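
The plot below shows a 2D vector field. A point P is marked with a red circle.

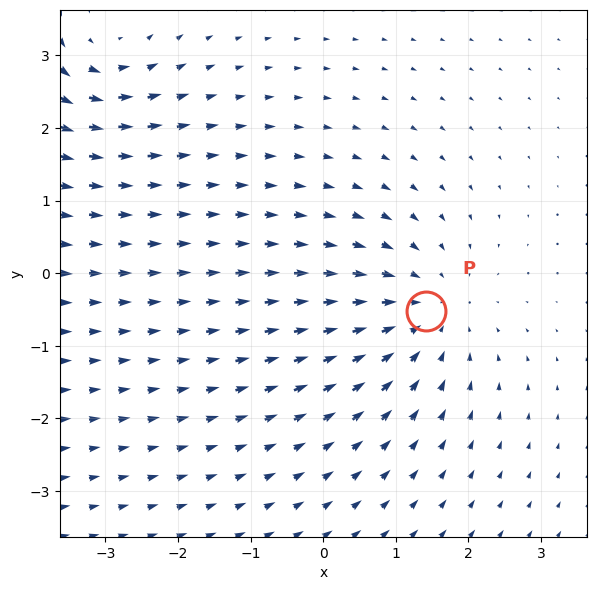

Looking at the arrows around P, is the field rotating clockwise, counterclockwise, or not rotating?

Near P at (1.4, -0.5) the arrows show no circulation. The curl there is ≈0.

not rotating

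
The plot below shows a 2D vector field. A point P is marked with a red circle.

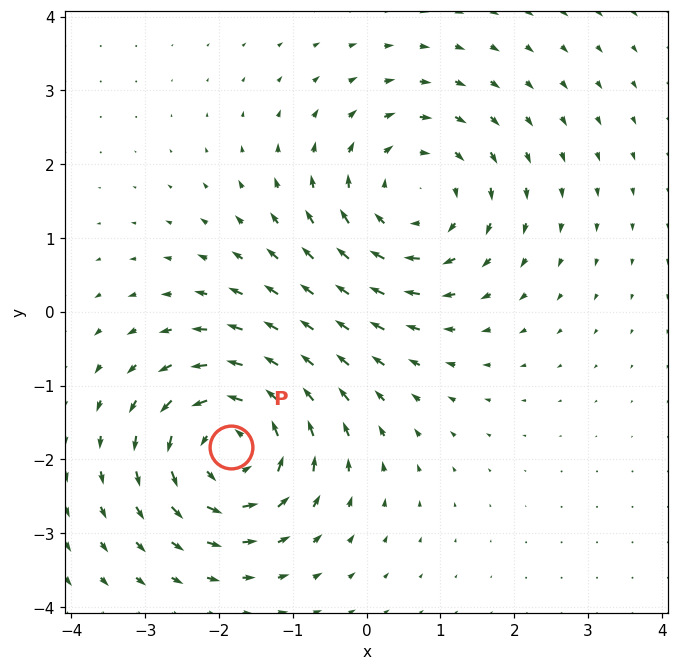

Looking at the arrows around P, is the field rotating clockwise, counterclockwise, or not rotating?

counterclockwise

Near P at (-1.8, -1.8) the arrows circulate counterclockwise. The curl (z-component) there is about +6; positive curl means counterclockwise rotation.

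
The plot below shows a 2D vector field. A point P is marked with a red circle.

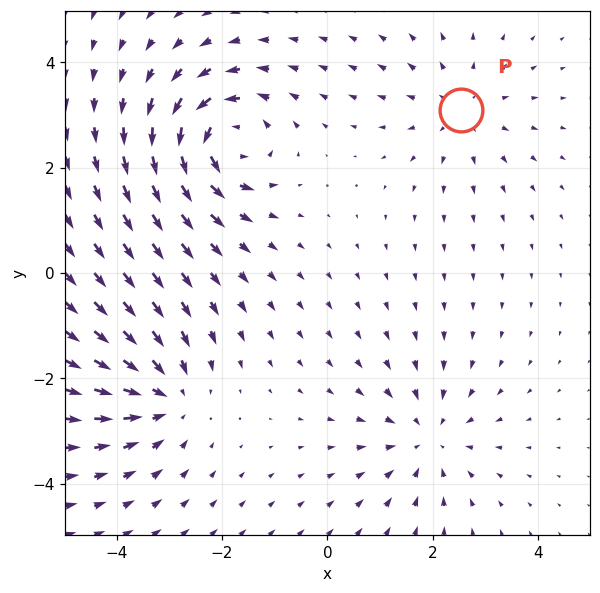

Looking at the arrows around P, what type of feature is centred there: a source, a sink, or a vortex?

At P (2.5, 3.1) the arrows spread outward. Divergence about +3, curl ≈0 — positive divergence with near-zero curl is a source.

source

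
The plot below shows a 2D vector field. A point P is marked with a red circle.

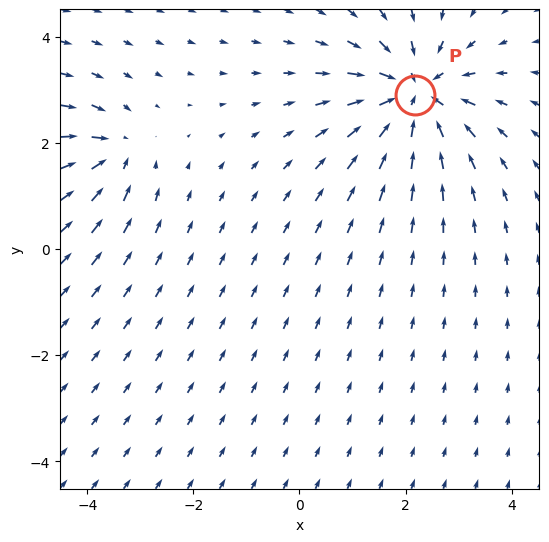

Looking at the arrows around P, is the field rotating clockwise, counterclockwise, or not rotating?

Near P at (2.2, 2.9) the arrows show no circulation. The curl there is ≈0.

not rotating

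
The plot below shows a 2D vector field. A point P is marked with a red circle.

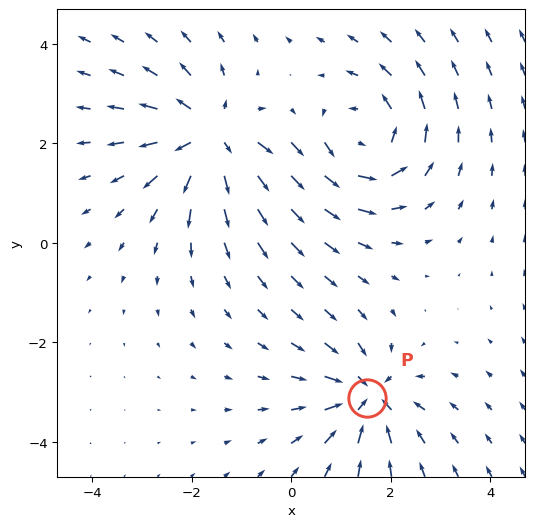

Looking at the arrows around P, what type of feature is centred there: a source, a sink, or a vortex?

At P (1.5, -3.1) the arrows converge inward. Divergence about -5, curl ≈0 — negative divergence with near-zero curl is a sink.

sink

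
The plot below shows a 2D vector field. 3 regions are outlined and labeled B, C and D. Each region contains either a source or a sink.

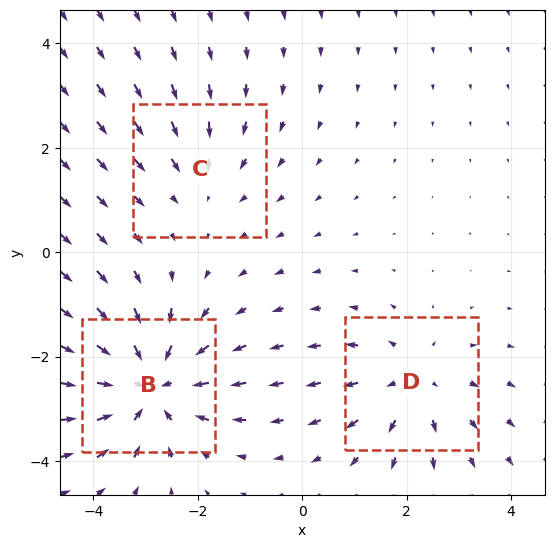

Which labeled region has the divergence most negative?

Divergence at each region's feature centre — B: about -4, C: about -2, D: about +3. Region B is most negative.

B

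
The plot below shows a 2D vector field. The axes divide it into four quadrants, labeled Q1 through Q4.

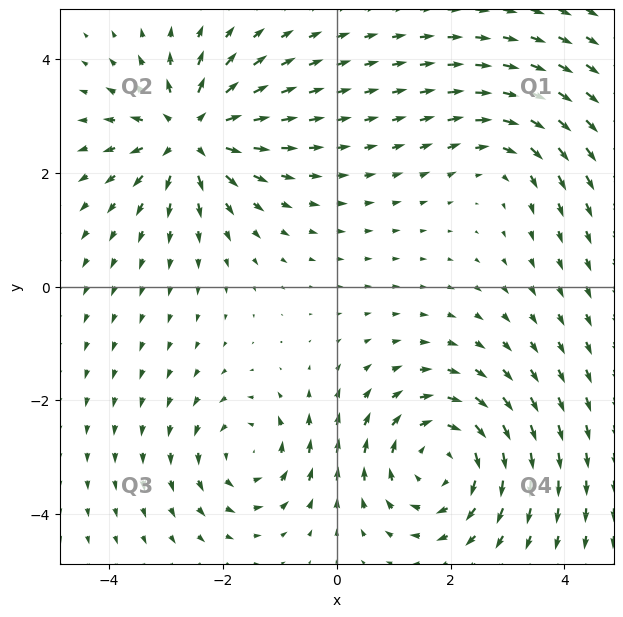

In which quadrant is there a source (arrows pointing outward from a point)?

The source sits at approximately (-2.6, 2.7), which lies in quadrant Q2. The divergence there is about +6, positive as expected for a source.

Q2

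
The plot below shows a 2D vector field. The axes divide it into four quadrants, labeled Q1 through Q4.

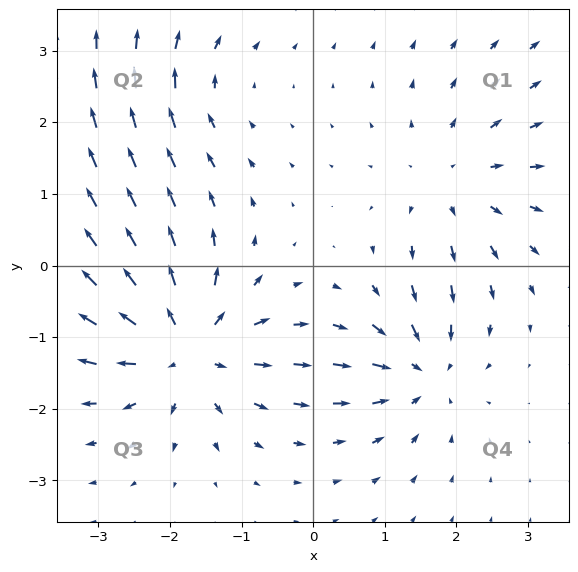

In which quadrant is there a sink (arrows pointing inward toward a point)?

Q4

The sink sits at approximately (1.5, -1.5), which lies in quadrant Q4. The divergence there is about -5, negative as expected for a sink.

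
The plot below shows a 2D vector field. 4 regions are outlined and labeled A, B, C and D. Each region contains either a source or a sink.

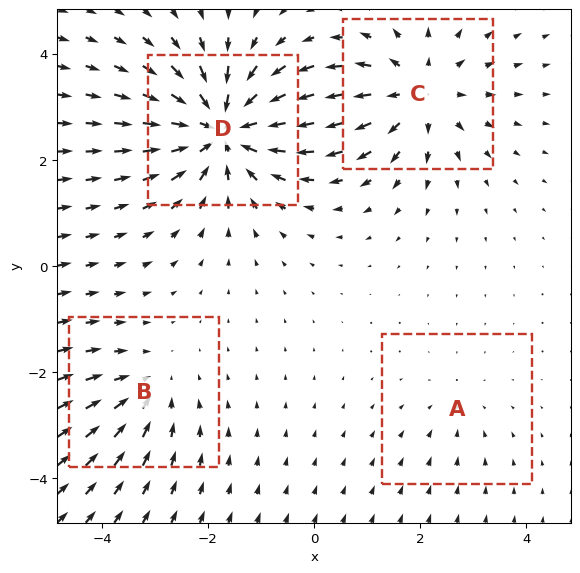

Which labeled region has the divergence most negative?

Divergence at each region's feature centre — A: about -2, B: about -3, C: about +5, D: about -7. Region D is most negative.

D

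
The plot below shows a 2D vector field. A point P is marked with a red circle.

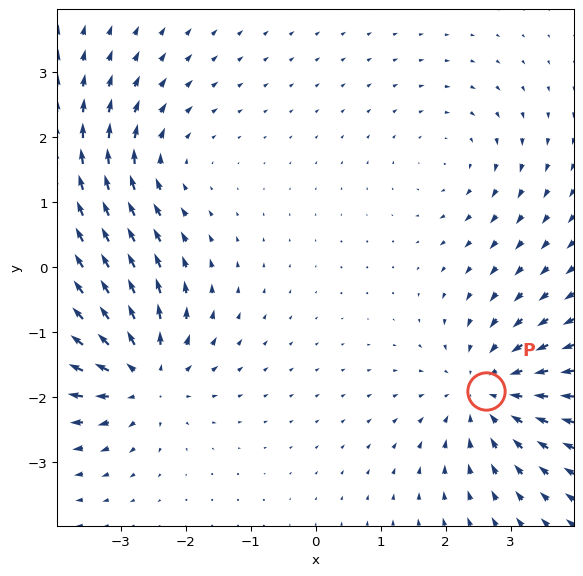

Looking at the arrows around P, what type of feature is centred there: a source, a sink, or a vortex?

sink

At P (2.6, -1.9) the arrows converge inward. Divergence about -4, curl ≈0 — negative divergence with near-zero curl is a sink.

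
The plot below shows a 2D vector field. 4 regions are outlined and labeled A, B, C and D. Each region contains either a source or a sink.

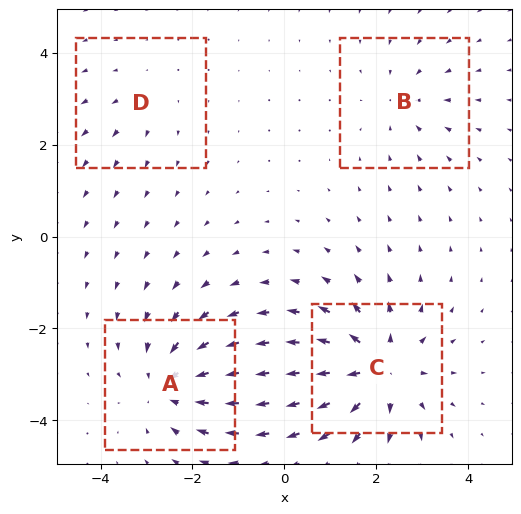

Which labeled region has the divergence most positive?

C

Divergence at each region's feature centre — A: about -5, B: about -3, C: about +7, D: about +2. Region C is most positive.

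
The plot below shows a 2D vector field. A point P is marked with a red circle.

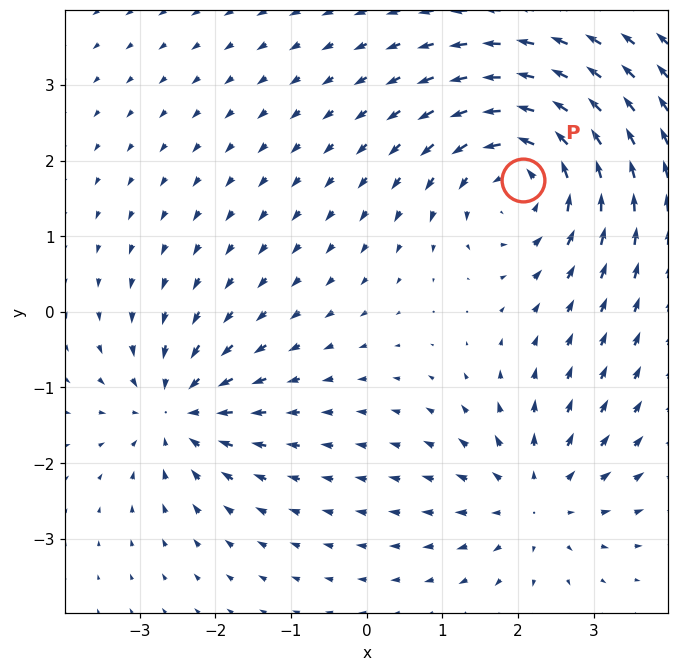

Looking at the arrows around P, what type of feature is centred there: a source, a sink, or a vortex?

vortex

At P (2.1, 1.7) the arrows circulate counterclockwise. Divergence ≈0, curl about +5 — near-zero divergence with nonzero curl is a vortex.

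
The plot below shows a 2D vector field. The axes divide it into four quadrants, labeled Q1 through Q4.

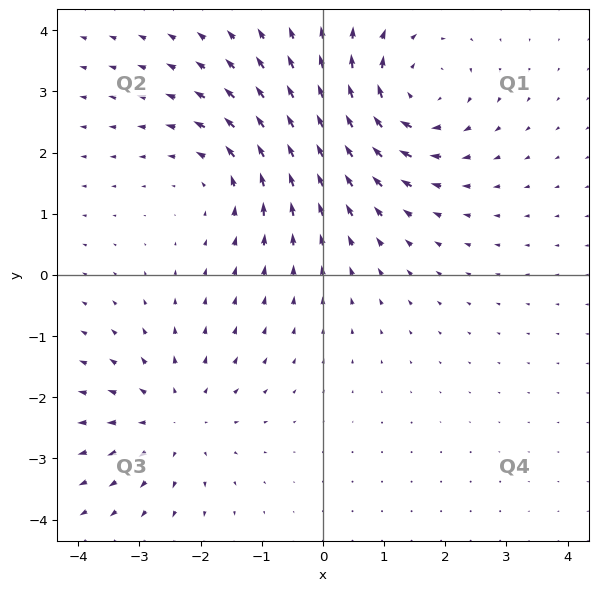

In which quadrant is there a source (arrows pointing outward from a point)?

The source sits at approximately (-2.4, -2.4), which lies in quadrant Q3. The divergence there is about +2, positive as expected for a source.

Q3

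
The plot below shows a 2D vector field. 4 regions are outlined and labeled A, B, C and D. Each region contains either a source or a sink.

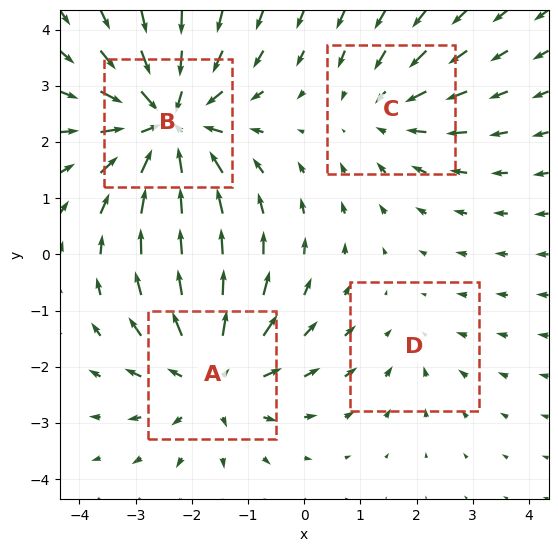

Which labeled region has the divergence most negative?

B

Divergence at each region's feature centre — A: about +5, B: about -6, C: about -3, D: about -2. Region B is most negative.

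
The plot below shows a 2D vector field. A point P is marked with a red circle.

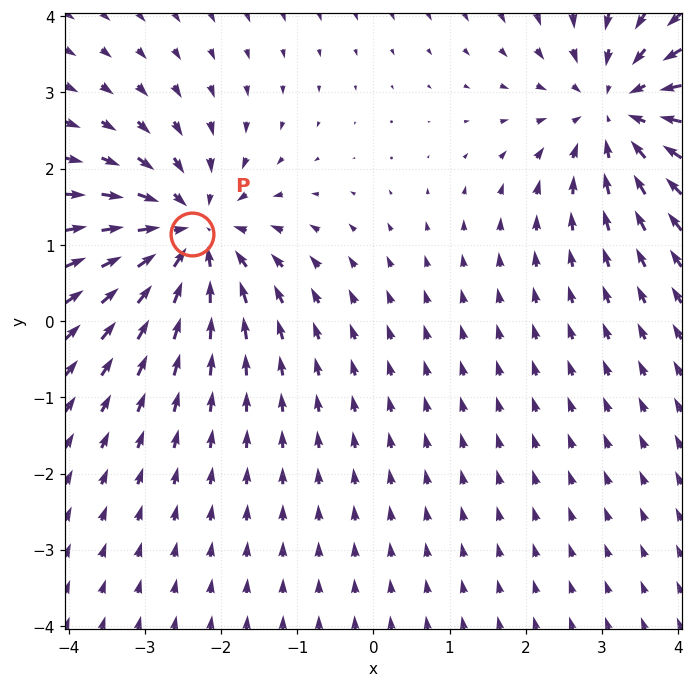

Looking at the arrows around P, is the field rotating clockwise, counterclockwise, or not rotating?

Near P at (-2.4, 1.1) the arrows show no circulation. The curl there is ≈0.

not rotating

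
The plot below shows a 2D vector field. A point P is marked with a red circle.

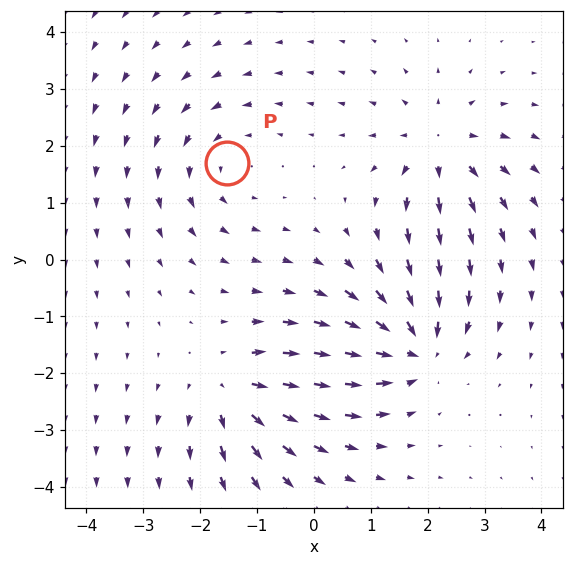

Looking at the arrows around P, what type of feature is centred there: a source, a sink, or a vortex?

At P (-1.5, 1.7) the arrows circulate counterclockwise. Divergence ≈0, curl about +3 — near-zero divergence with nonzero curl is a vortex.

vortex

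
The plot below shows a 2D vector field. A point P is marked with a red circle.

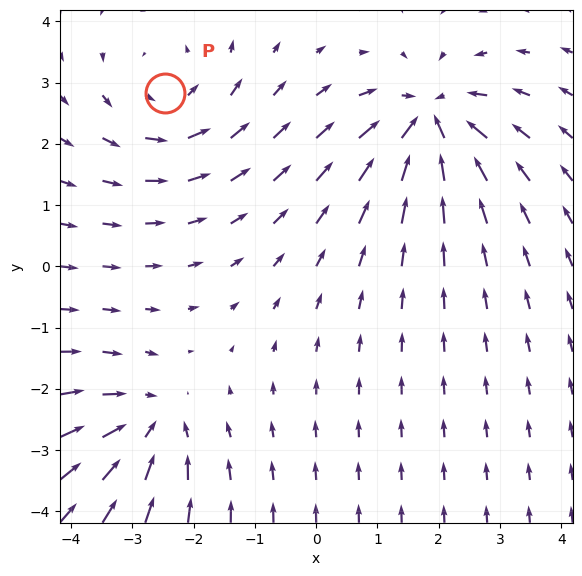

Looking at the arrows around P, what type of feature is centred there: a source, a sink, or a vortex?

At P (-2.5, 2.8) the arrows circulate counterclockwise. Divergence ≈0, curl about +4 — near-zero divergence with nonzero curl is a vortex.

vortex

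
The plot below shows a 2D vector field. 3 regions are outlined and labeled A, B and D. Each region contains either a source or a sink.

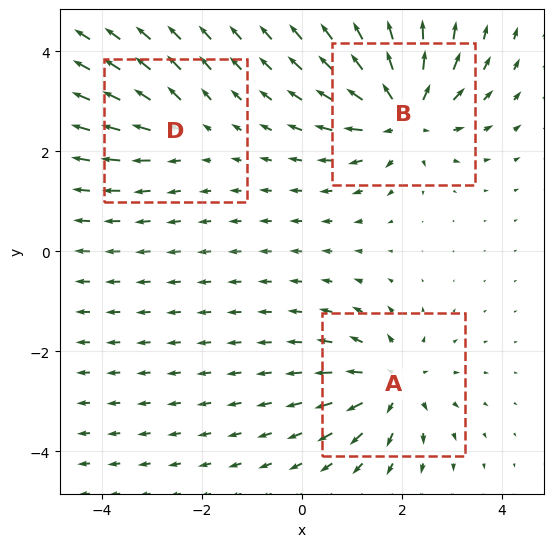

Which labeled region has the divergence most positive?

Divergence at each region's feature centre — A: about +4, B: about +5, D: about +2. Region B is most positive.

B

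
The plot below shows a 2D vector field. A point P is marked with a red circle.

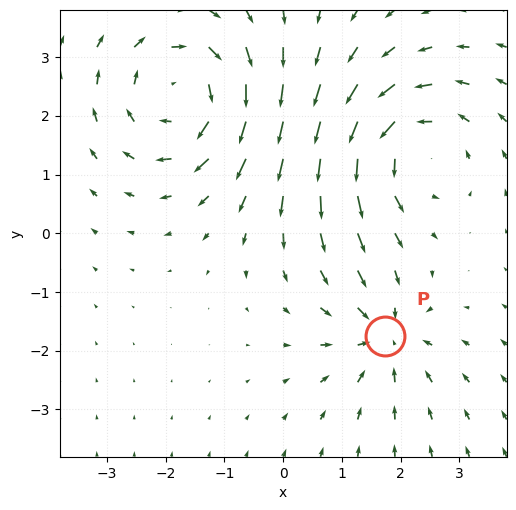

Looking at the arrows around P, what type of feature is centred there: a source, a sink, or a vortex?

At P (1.7, -1.7) the arrows converge inward. Divergence about -4, curl ≈0 — negative divergence with near-zero curl is a sink.

sink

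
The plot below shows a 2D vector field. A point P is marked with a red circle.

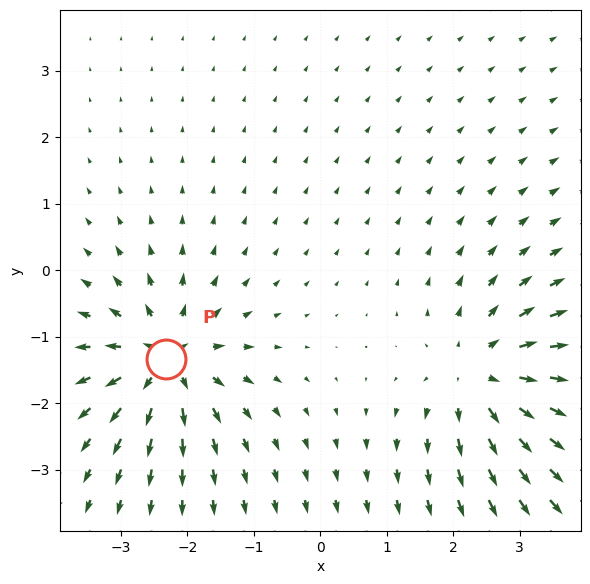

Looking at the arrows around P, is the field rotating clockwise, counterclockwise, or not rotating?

Near P at (-2.3, -1.3) the arrows show no circulation. The curl there is ≈0.

not rotating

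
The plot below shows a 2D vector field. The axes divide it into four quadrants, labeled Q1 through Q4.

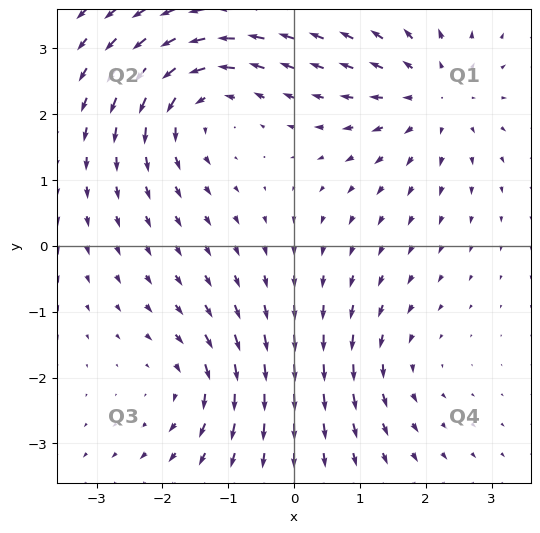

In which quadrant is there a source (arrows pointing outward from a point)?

Q1

The source sits at approximately (2.1, 2.3), which lies in quadrant Q1. The divergence there is about +4, positive as expected for a source.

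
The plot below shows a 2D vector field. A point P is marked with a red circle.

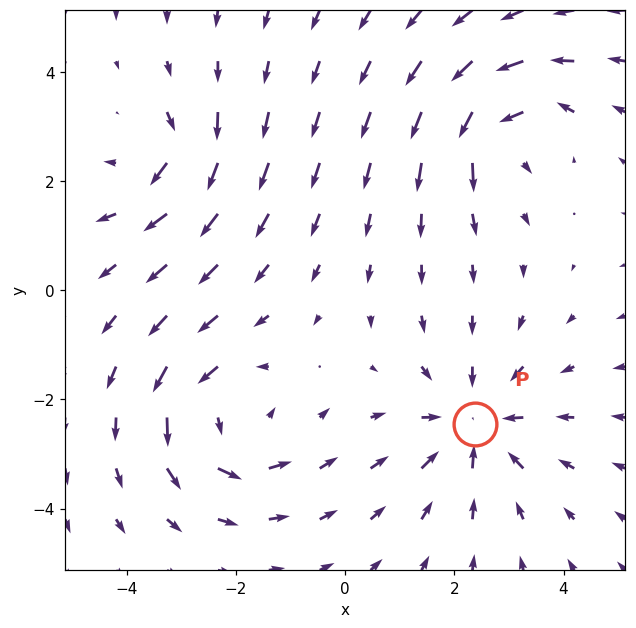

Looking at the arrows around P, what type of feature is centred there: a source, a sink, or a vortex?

At P (2.4, -2.5) the arrows converge inward. Divergence about -4, curl ≈0 — negative divergence with near-zero curl is a sink.

sink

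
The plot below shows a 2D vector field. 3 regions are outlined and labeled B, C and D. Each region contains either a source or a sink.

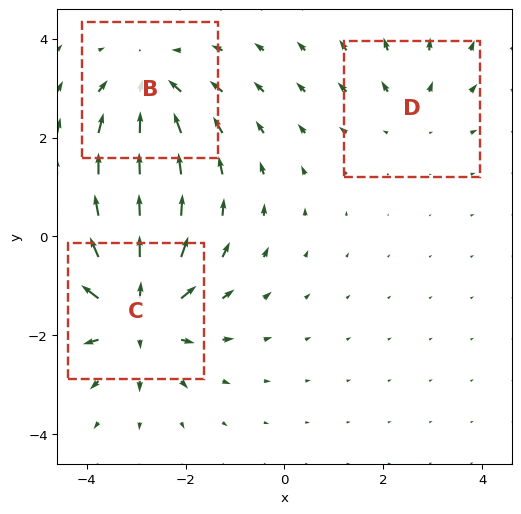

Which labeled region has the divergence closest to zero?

Divergence at each region's feature centre — B: about -3, C: about +5, D: about +2. Region D is closest to zero.

D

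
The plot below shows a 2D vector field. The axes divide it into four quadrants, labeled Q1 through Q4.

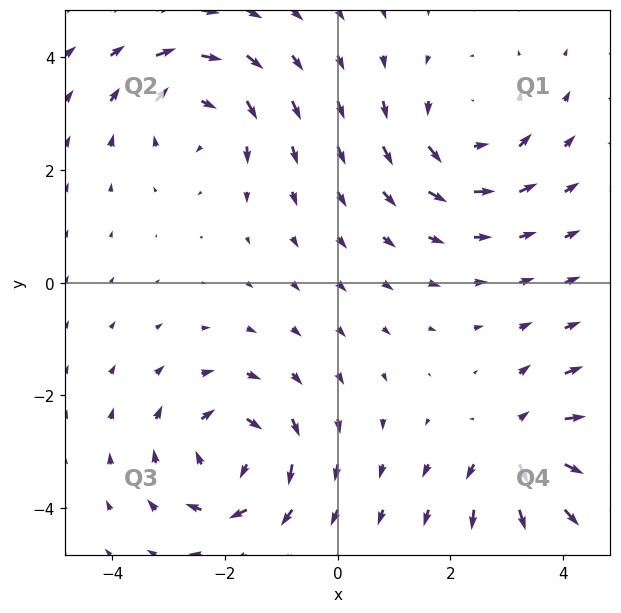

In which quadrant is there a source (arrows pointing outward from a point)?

Q4

The source sits at approximately (3.2, -2.9), which lies in quadrant Q4. The divergence there is about +6, positive as expected for a source.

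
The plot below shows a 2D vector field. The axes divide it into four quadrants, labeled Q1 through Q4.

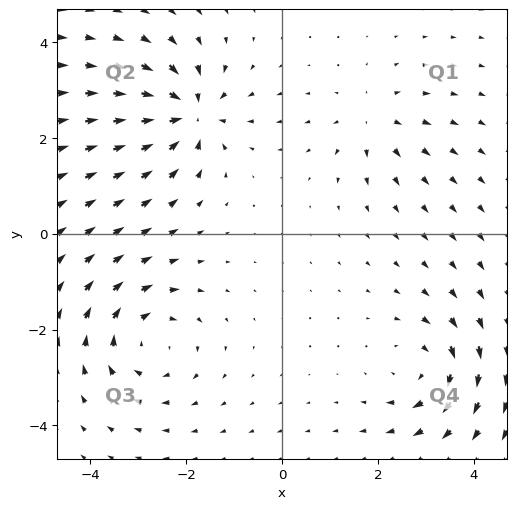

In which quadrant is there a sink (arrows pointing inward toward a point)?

Q2

The sink sits at approximately (-1.9, 2.5), which lies in quadrant Q2. The divergence there is about -6, negative as expected for a sink.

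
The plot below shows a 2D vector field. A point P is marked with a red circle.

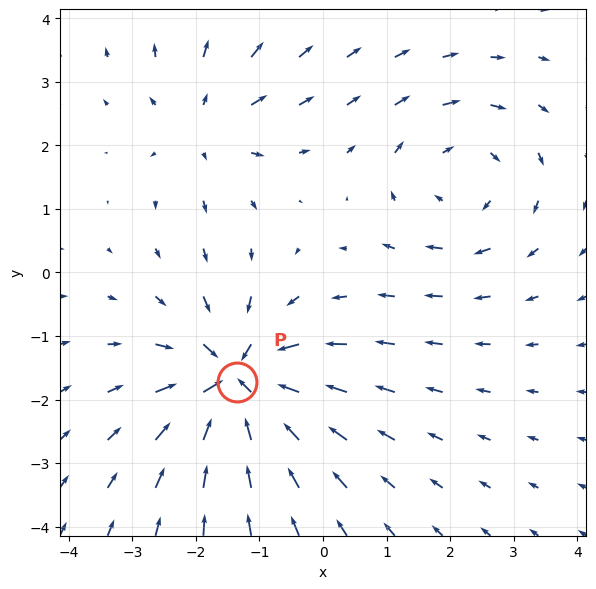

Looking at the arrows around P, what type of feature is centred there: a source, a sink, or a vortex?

At P (-1.4, -1.7) the arrows converge inward. Divergence about -6, curl ≈0 — negative divergence with near-zero curl is a sink.

sink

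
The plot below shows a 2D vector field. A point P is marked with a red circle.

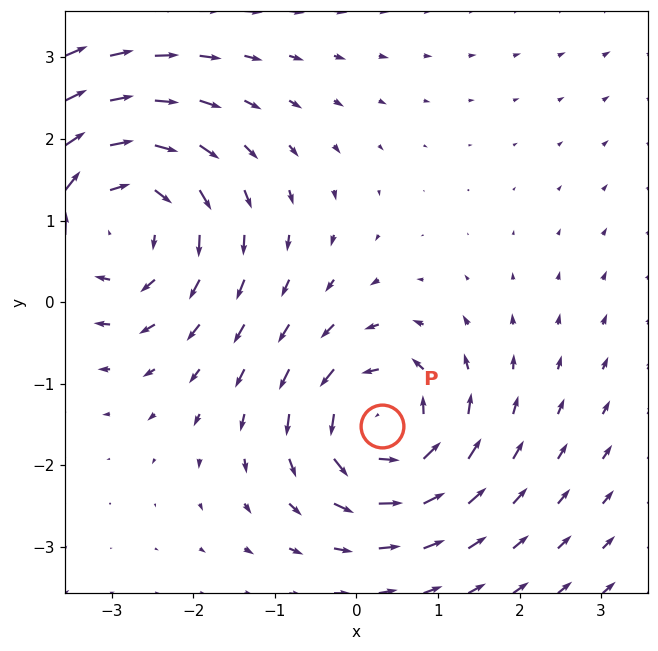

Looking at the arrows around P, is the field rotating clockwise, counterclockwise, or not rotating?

Near P at (0.3, -1.5) the arrows circulate counterclockwise. The curl (z-component) there is about +4; positive curl means counterclockwise rotation.

counterclockwise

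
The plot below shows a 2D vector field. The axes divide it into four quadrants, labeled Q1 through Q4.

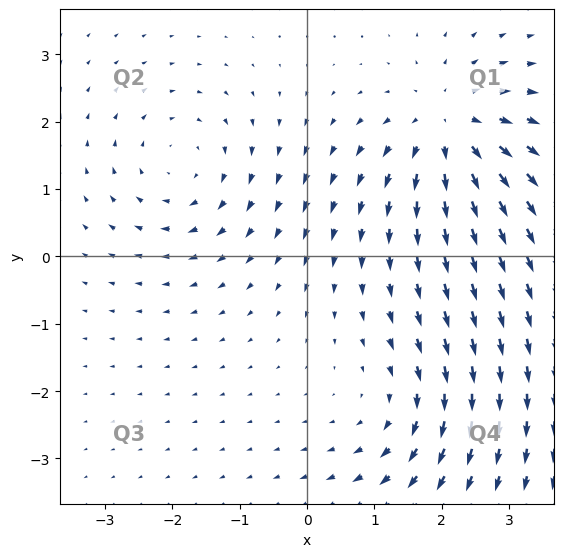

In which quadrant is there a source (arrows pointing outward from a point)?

Q1

The source sits at approximately (2.1, 1.9), which lies in quadrant Q1. The divergence there is about +5, positive as expected for a source.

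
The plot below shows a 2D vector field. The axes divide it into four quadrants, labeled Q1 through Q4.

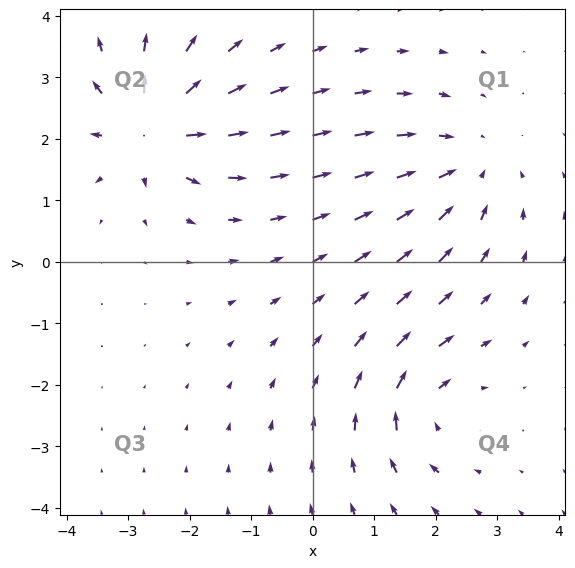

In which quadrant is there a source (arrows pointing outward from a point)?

The source sits at approximately (-2.6, 2.2), which lies in quadrant Q2. The divergence there is about +7, positive as expected for a source.

Q2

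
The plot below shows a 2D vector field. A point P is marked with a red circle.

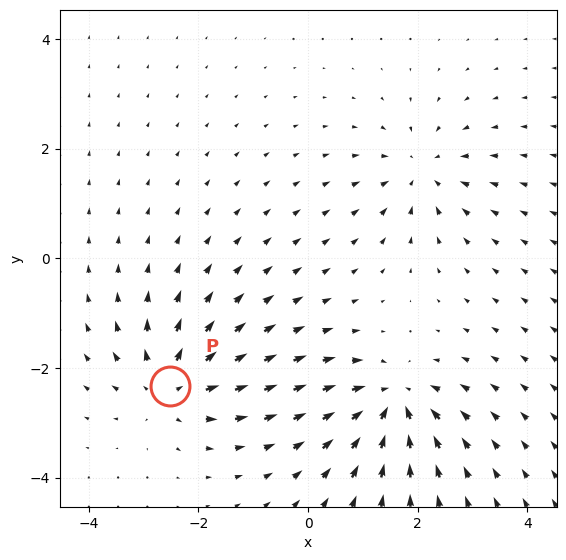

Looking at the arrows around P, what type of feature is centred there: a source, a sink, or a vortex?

At P (-2.5, -2.3) the arrows spread outward. Divergence about +6, curl ≈0 — positive divergence with near-zero curl is a source.

source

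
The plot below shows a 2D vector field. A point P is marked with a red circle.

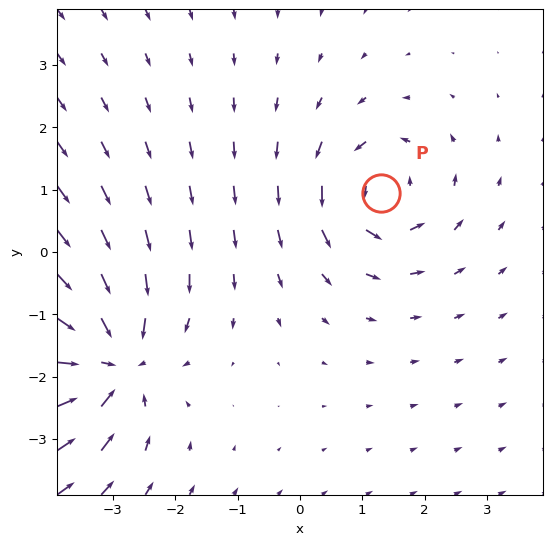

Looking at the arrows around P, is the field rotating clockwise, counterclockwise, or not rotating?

Near P at (1.3, 0.9) the arrows circulate counterclockwise. The curl (z-component) there is about +4; positive curl means counterclockwise rotation.

counterclockwise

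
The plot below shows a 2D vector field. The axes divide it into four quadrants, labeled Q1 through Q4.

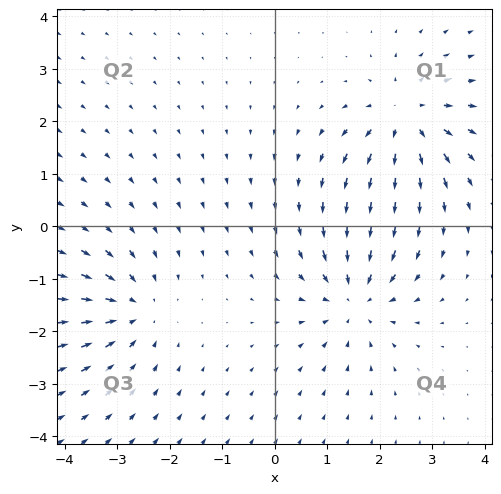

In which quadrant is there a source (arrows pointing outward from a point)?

The source sits at approximately (2.5, 2.0), which lies in quadrant Q1. The divergence there is about +5, positive as expected for a source.

Q1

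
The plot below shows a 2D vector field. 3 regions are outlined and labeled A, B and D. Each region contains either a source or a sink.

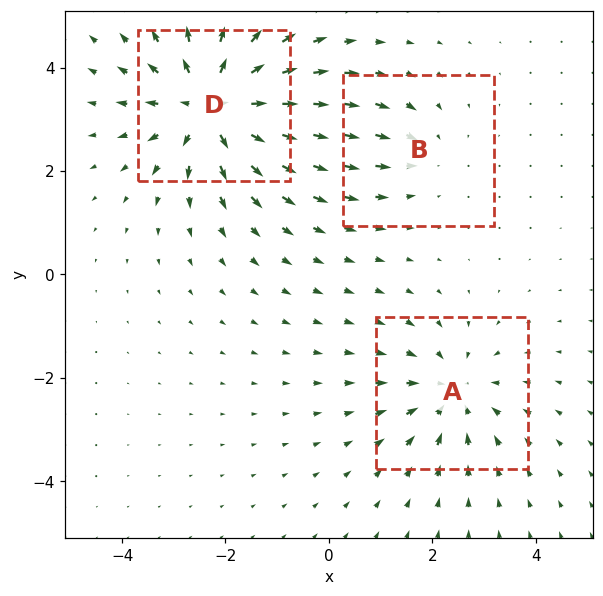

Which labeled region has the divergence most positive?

Divergence at each region's feature centre — A: about -3, B: about -2, D: about +5. Region D is most positive.

D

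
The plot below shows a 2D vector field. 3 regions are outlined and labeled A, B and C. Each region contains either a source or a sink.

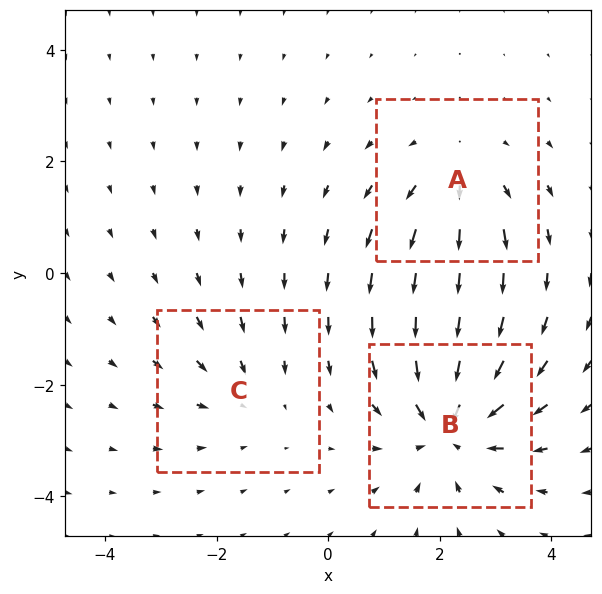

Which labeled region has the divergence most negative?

B

Divergence at each region's feature centre — A: about +3, B: about -4, C: about -2. Region B is most negative.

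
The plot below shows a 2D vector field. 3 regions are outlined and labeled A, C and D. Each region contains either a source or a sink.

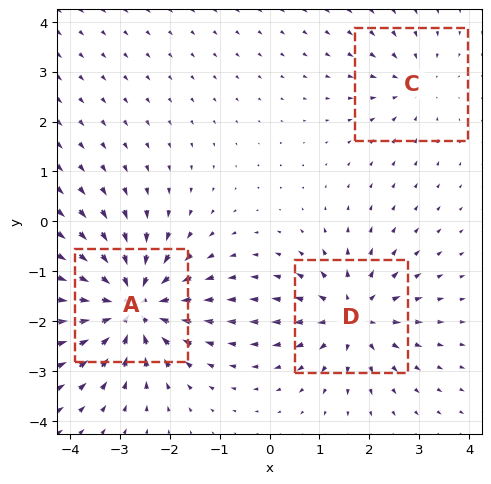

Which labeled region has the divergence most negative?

A

Divergence at each region's feature centre — A: about -6, C: about -2, D: about +4. Region A is most negative.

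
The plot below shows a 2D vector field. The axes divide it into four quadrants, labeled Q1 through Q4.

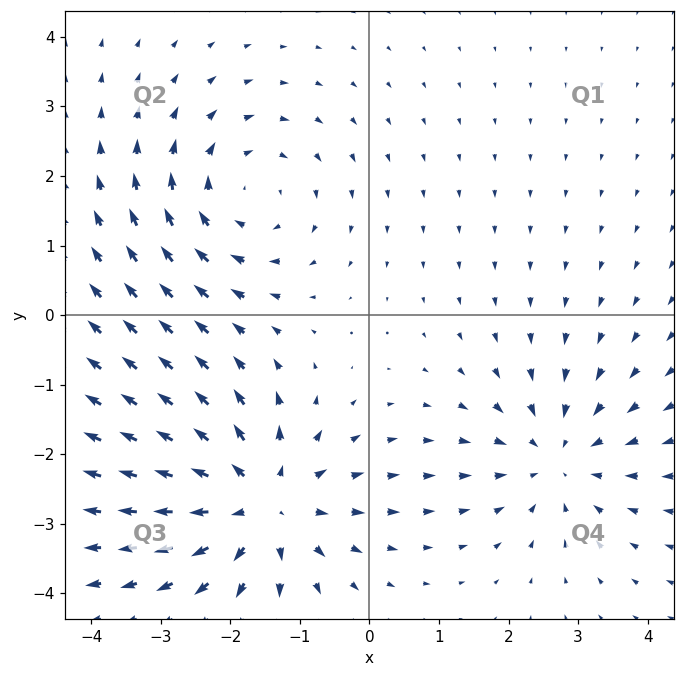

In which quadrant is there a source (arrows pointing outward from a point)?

Q3

The source sits at approximately (-1.6, -2.7), which lies in quadrant Q3. The divergence there is about +4, positive as expected for a source.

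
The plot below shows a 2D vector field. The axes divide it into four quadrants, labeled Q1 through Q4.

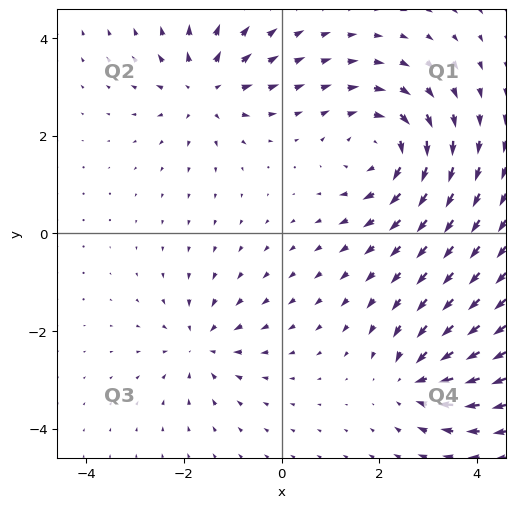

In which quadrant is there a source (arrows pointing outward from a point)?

The source sits at approximately (-1.6, 3.0), which lies in quadrant Q2. The divergence there is about +4, positive as expected for a source.

Q2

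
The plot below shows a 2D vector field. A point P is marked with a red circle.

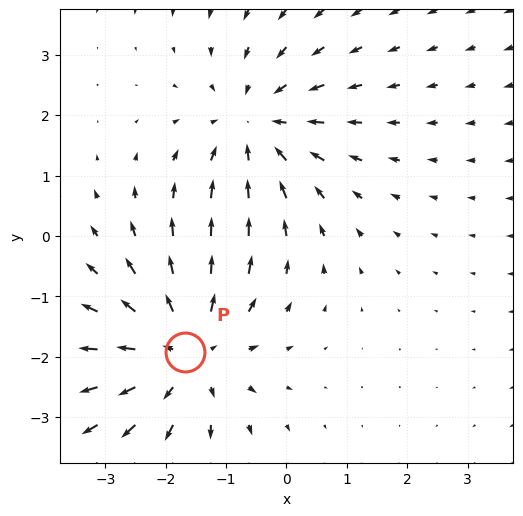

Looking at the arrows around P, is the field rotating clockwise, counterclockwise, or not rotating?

not rotating

Near P at (-1.7, -1.9) the arrows show no circulation. The curl there is ≈0.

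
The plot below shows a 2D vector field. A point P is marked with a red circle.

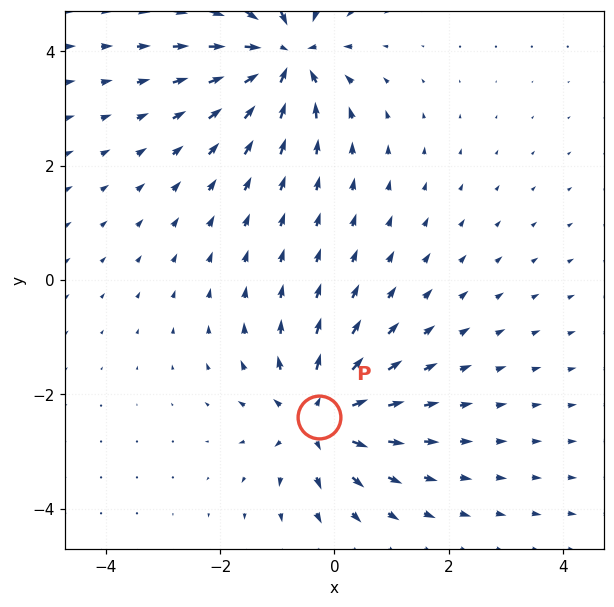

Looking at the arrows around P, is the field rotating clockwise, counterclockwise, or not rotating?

Near P at (-0.3, -2.4) the arrows show no circulation. The curl there is ≈0.

not rotating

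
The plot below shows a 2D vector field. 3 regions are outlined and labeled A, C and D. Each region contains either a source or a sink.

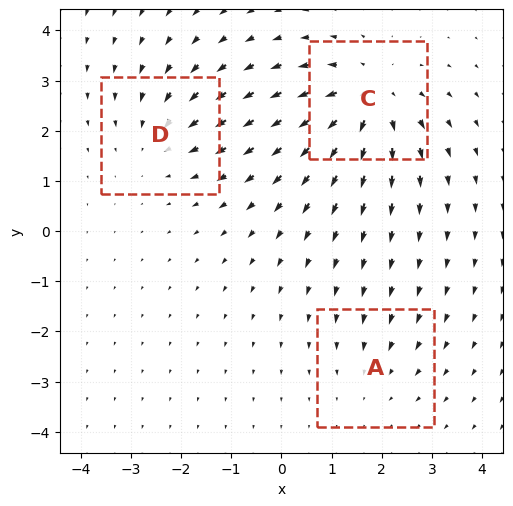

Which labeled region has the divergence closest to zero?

Divergence at each region's feature centre — A: about -2, C: about +5, D: about -3. Region A is closest to zero.

A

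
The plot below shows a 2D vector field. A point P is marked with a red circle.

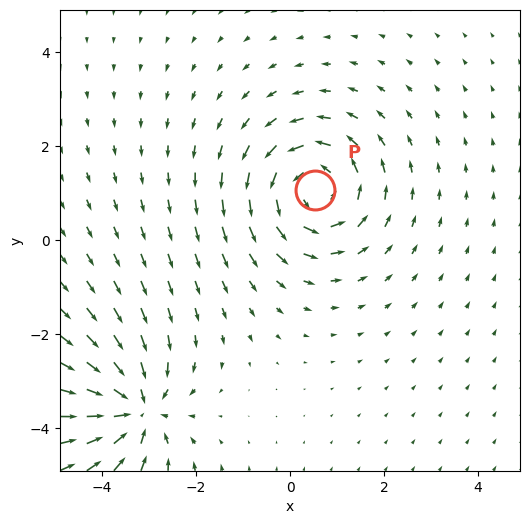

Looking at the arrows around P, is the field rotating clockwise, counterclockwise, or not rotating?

counterclockwise

Near P at (0.5, 1.1) the arrows circulate counterclockwise. The curl (z-component) there is about +5; positive curl means counterclockwise rotation.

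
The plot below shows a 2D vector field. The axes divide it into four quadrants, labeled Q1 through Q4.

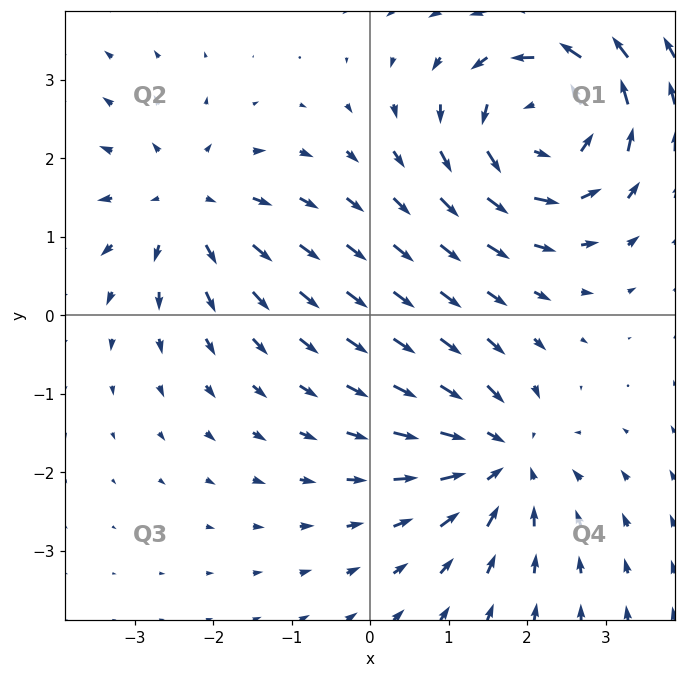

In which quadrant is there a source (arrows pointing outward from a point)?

The source sits at approximately (-2.3, 1.4), which lies in quadrant Q2. The divergence there is about +3, positive as expected for a source.

Q2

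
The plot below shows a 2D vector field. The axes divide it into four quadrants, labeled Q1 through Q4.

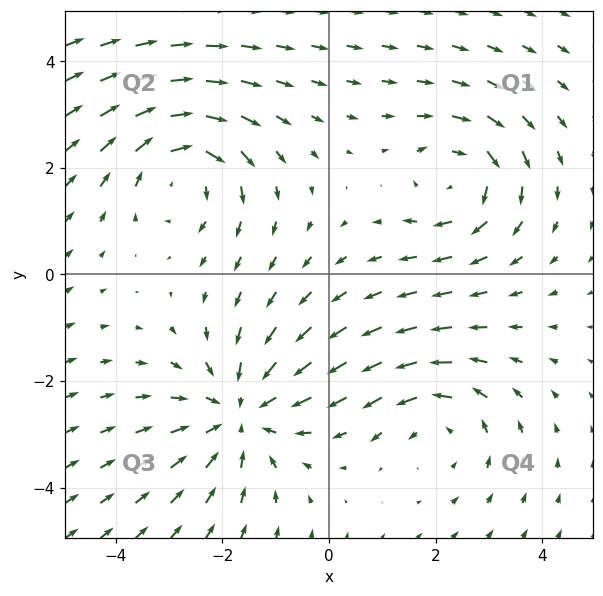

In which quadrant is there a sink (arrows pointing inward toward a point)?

Q3

The sink sits at approximately (-1.7, -2.6), which lies in quadrant Q3. The divergence there is about -3, negative as expected for a sink.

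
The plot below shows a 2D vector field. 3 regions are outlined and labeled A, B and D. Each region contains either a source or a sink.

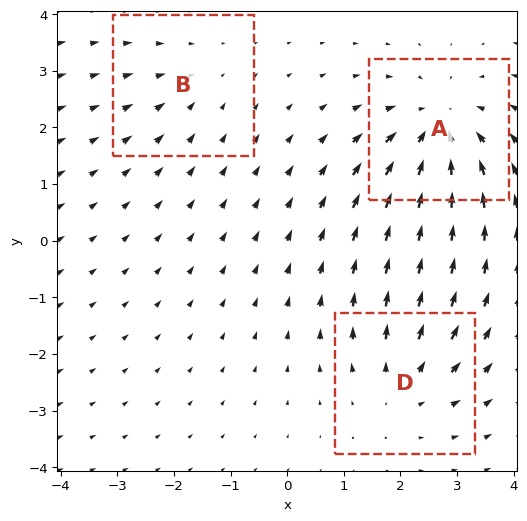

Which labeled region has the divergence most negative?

A

Divergence at each region's feature centre — A: about -5, B: about -2, D: about +3. Region A is most negative.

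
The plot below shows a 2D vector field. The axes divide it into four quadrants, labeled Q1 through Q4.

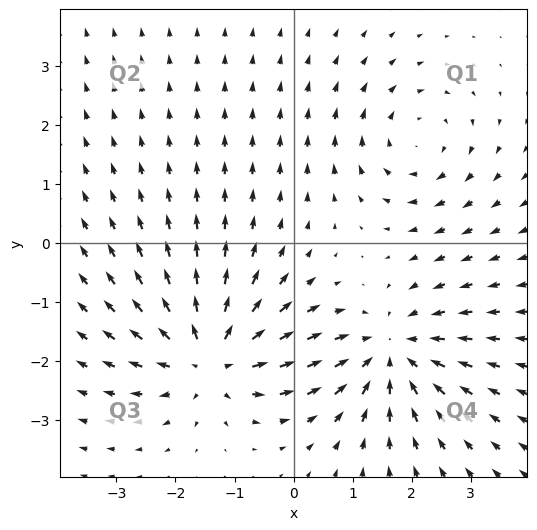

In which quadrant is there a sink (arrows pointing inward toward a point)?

Q4

The sink sits at approximately (1.7, -1.8), which lies in quadrant Q4. The divergence there is about -5, negative as expected for a sink.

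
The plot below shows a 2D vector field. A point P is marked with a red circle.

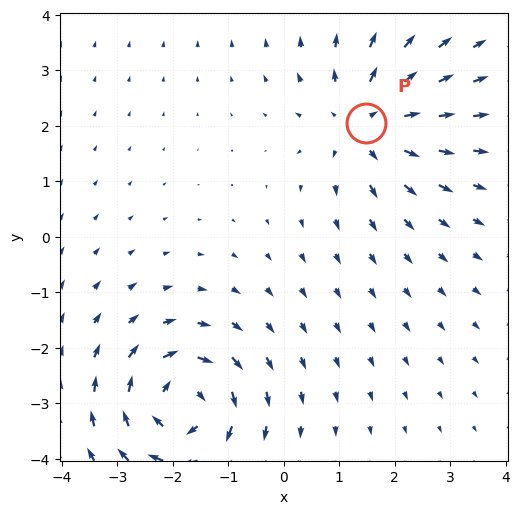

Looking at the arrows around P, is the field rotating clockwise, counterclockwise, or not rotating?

not rotating

Near P at (1.5, 2.0) the arrows show no circulation. The curl there is ≈0.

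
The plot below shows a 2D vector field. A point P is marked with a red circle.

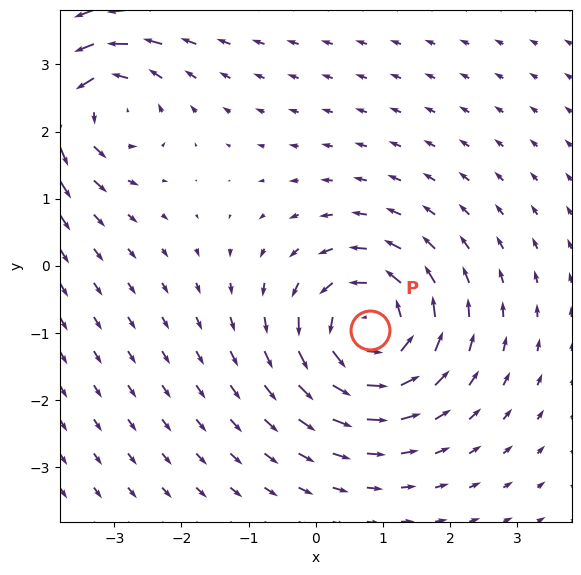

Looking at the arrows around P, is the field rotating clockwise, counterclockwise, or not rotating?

counterclockwise

Near P at (0.8, -1.0) the arrows circulate counterclockwise. The curl (z-component) there is about +6; positive curl means counterclockwise rotation.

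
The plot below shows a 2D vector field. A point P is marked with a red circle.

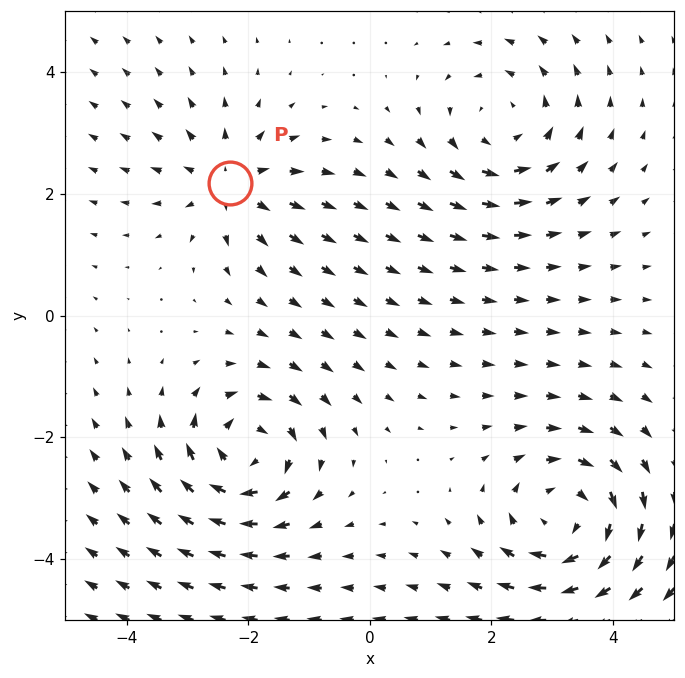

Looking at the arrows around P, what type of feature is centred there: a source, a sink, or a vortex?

At P (-2.3, 2.2) the arrows spread outward. Divergence about +3, curl ≈0 — positive divergence with near-zero curl is a source.

source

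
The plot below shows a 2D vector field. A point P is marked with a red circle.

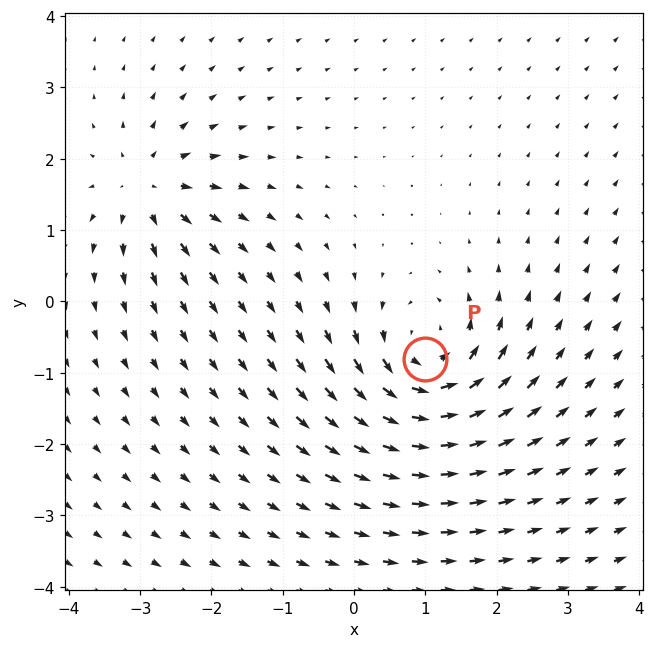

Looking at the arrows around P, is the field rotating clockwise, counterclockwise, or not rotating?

counterclockwise

Near P at (1.0, -0.8) the arrows circulate counterclockwise. The curl (z-component) there is about +6; positive curl means counterclockwise rotation.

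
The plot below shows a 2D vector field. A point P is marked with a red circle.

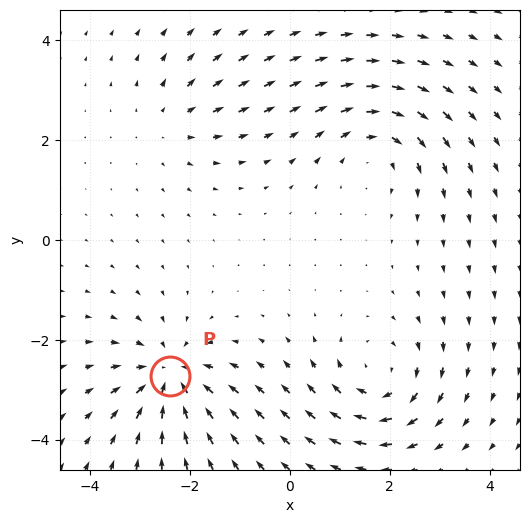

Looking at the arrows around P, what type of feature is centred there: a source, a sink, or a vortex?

sink

At P (-2.4, -2.7) the arrows converge inward. Divergence about -5, curl ≈0 — negative divergence with near-zero curl is a sink.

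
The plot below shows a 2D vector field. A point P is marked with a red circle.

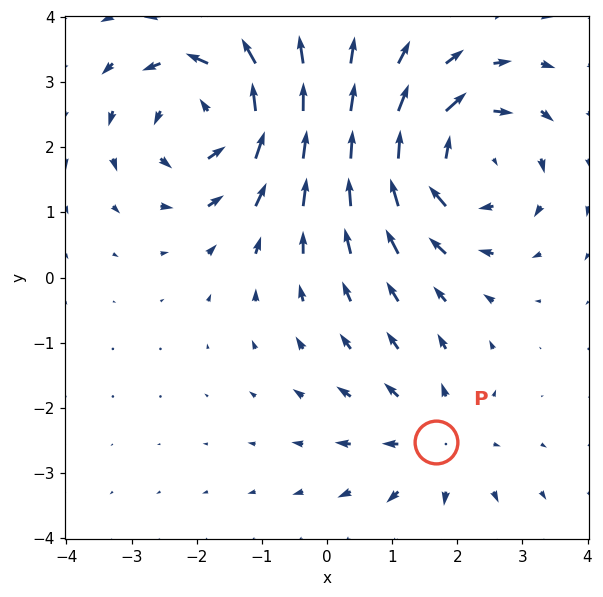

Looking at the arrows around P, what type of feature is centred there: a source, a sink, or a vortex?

source

At P (1.7, -2.5) the arrows spread outward. Divergence about +3, curl ≈0 — positive divergence with near-zero curl is a source.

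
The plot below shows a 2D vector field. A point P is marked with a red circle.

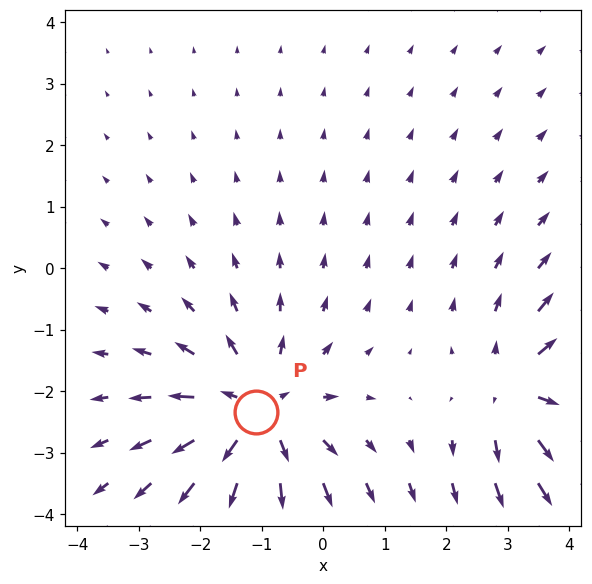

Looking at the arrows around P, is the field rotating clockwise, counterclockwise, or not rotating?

not rotating

Near P at (-1.1, -2.3) the arrows show no circulation. The curl there is ≈0.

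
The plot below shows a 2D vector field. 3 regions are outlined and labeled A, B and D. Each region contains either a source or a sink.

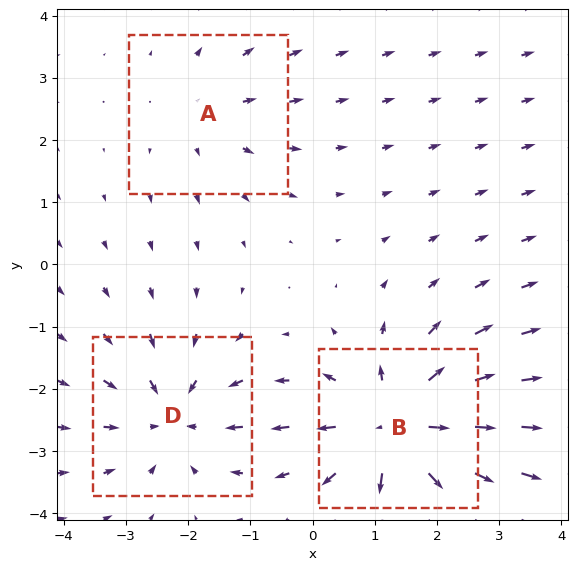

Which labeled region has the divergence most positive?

Divergence at each region's feature centre — A: about +2, B: about +5, D: about -4. Region B is most positive.

B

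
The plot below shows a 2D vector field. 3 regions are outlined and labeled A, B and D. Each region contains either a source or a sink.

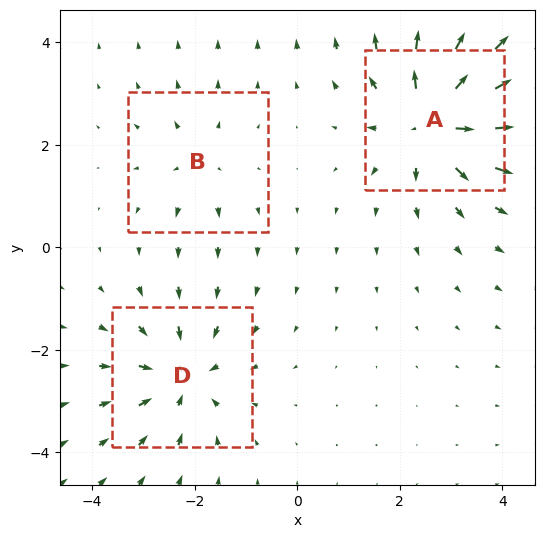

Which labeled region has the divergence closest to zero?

Divergence at each region's feature centre — A: about +5, B: about +2, D: about -4. Region B is closest to zero.

B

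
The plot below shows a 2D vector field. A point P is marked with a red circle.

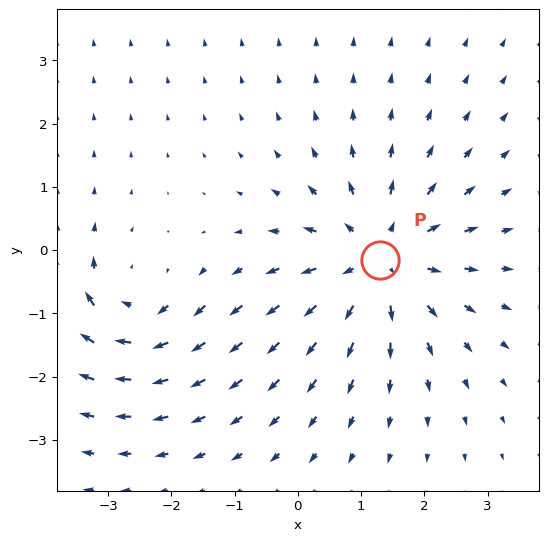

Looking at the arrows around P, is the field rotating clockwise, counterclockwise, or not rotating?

not rotating

Near P at (1.3, -0.2) the arrows show no circulation. The curl there is ≈0.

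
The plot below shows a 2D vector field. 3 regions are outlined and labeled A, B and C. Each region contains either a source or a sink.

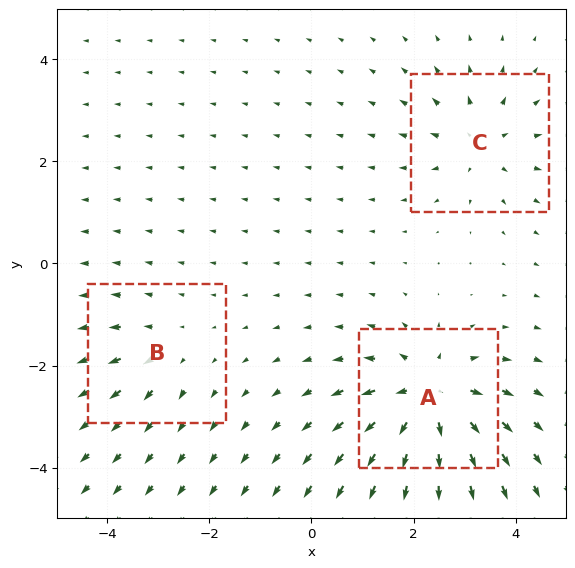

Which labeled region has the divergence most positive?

Divergence at each region's feature centre — A: about +6, B: about +2, C: about +3. Region A is most positive.

A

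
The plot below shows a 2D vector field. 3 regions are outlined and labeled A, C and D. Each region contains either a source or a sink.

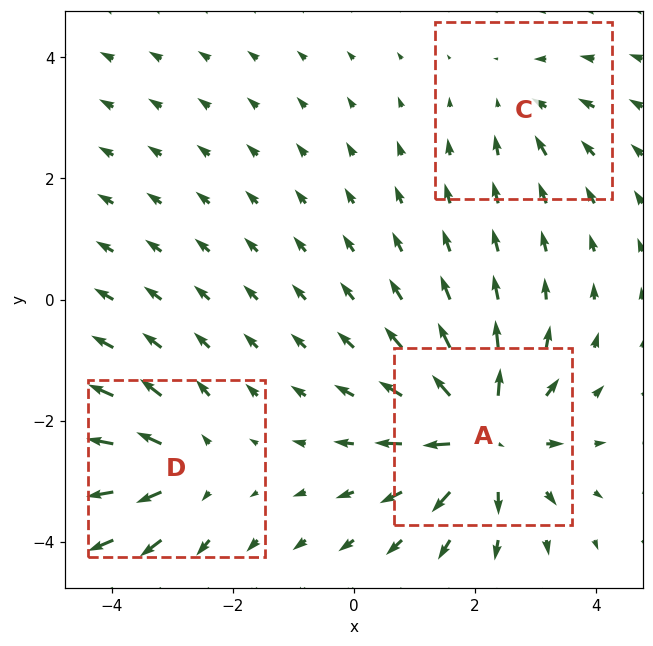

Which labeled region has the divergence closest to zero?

C

Divergence at each region's feature centre — A: about +6, C: about -2, D: about +3. Region C is closest to zero.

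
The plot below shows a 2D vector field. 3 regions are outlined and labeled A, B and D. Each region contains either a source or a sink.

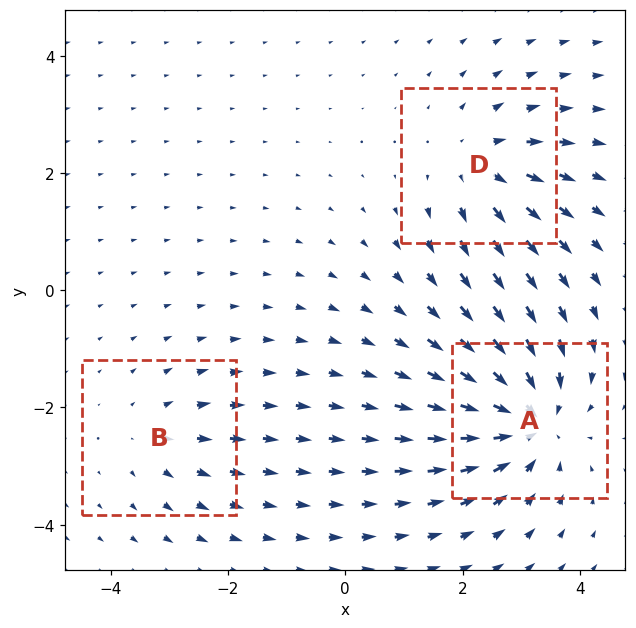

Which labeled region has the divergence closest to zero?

Divergence at each region's feature centre — A: about -5, B: about +2, D: about +3. Region B is closest to zero.

B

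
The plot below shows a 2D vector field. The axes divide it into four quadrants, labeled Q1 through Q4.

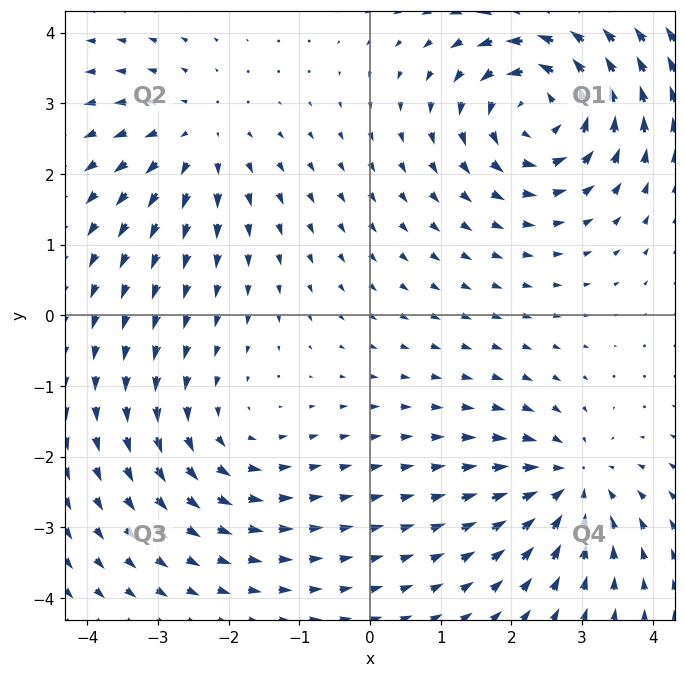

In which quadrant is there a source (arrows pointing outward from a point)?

The source sits at approximately (-2.4, 2.5), which lies in quadrant Q2. The divergence there is about +3, positive as expected for a source.

Q2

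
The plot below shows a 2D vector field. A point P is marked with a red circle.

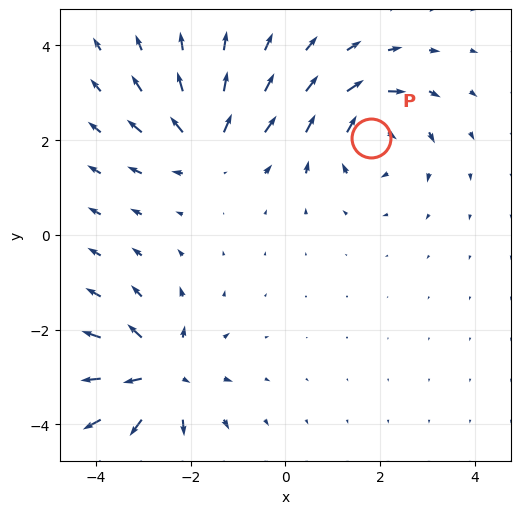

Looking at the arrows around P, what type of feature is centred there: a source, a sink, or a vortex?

At P (1.8, 2.0) the arrows circulate clockwise. Divergence ≈0, curl about -5 — near-zero divergence with nonzero curl is a vortex.

vortex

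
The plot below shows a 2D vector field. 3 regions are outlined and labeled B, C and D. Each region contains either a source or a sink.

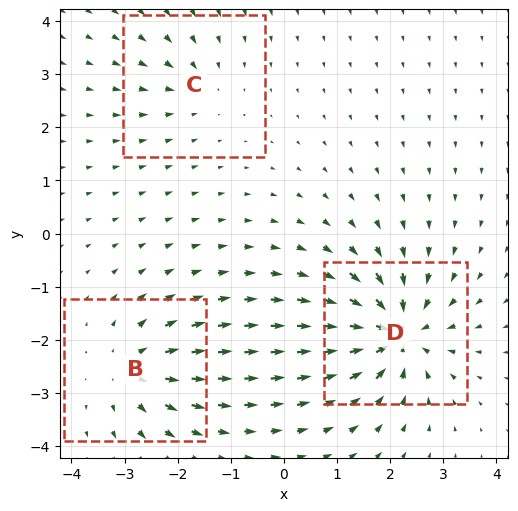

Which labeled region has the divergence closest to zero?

C

Divergence at each region's feature centre — B: about +4, C: about -2, D: about -6. Region C is closest to zero.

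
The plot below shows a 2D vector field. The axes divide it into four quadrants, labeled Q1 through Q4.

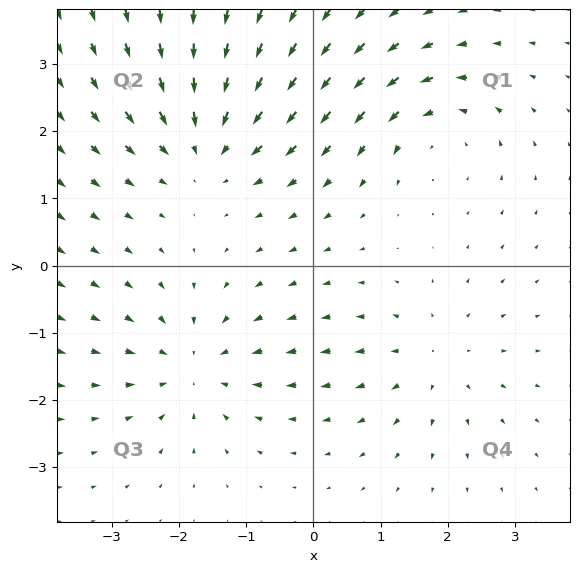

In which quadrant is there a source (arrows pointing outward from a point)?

Q4

The source sits at approximately (1.8, -1.4), which lies in quadrant Q4. The divergence there is about +4, positive as expected for a source.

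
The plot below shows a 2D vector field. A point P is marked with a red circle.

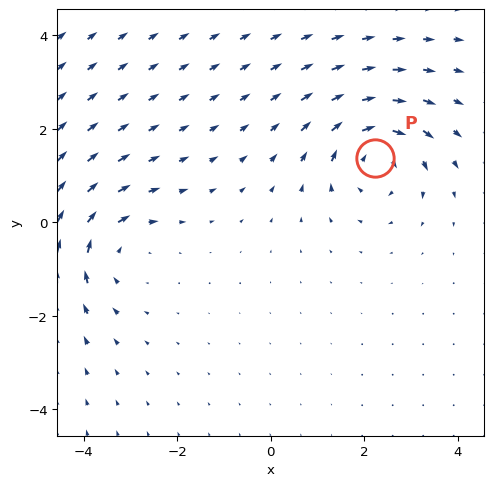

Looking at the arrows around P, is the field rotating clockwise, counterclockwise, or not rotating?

clockwise

Near P at (2.2, 1.4) the arrows circulate clockwise. The curl (z-component) there is about -5; negative curl means clockwise rotation.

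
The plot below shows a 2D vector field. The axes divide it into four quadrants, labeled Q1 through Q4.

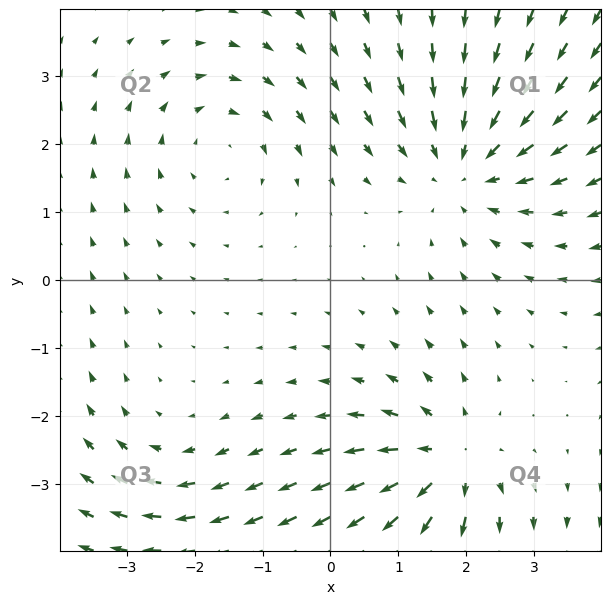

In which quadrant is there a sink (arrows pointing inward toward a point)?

The sink sits at approximately (2.0, 1.7), which lies in quadrant Q1. The divergence there is about -4, negative as expected for a sink.

Q1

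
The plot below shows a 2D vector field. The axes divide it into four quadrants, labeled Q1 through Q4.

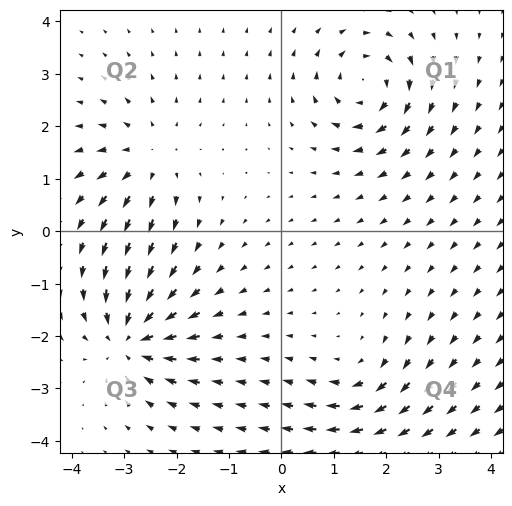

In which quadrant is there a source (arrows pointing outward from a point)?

The source sits at approximately (-2.5, 1.4), which lies in quadrant Q2. The divergence there is about +3, positive as expected for a source.

Q2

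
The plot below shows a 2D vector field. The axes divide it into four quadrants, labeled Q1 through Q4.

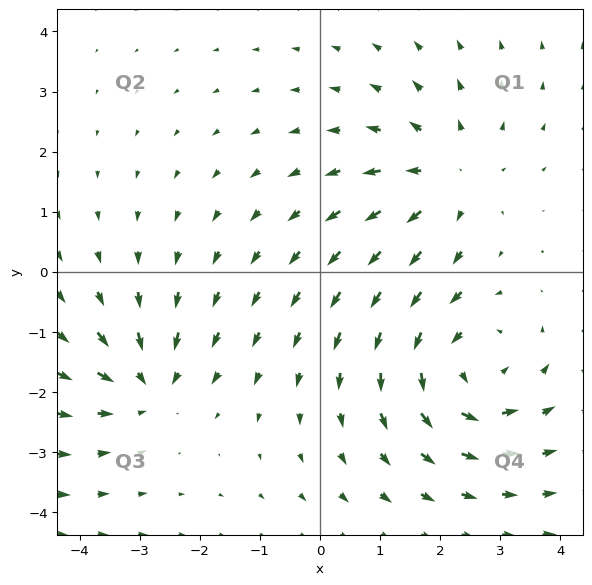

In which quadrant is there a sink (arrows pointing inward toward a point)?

Q3

The sink sits at approximately (-2.9, -1.9), which lies in quadrant Q3. The divergence there is about -4, negative as expected for a sink.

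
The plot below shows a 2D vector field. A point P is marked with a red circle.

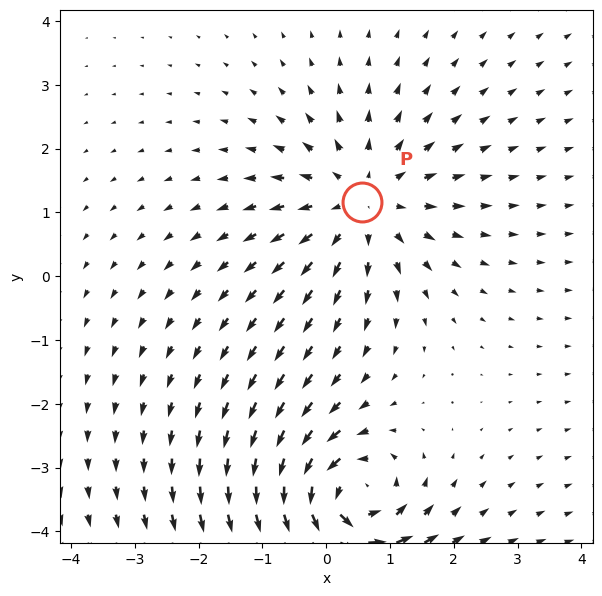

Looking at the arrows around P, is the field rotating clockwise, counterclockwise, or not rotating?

Near P at (0.6, 1.2) the arrows show no circulation. The curl there is ≈0.

not rotating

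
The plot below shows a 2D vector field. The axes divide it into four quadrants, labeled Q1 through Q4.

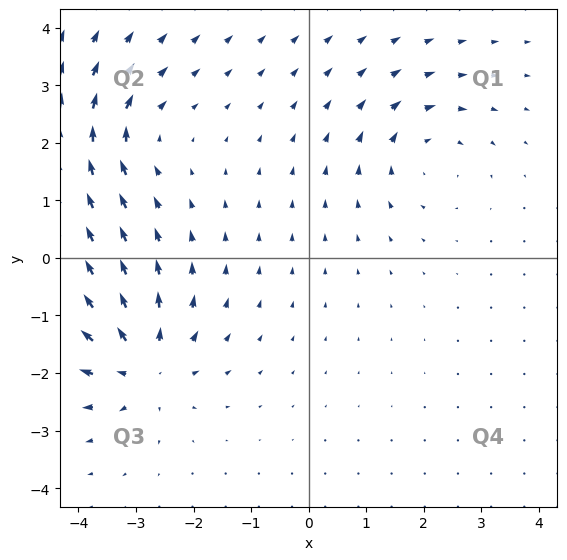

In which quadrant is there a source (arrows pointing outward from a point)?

The source sits at approximately (-2.9, -1.9), which lies in quadrant Q3. The divergence there is about +5, positive as expected for a source.

Q3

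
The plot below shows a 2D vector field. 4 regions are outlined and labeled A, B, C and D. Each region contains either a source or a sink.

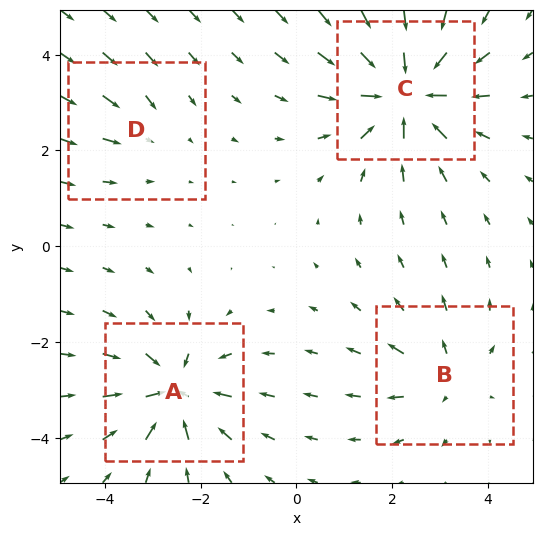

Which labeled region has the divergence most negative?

C

Divergence at each region's feature centre — A: about -6, B: about +4, C: about -8, D: about -2. Region C is most negative.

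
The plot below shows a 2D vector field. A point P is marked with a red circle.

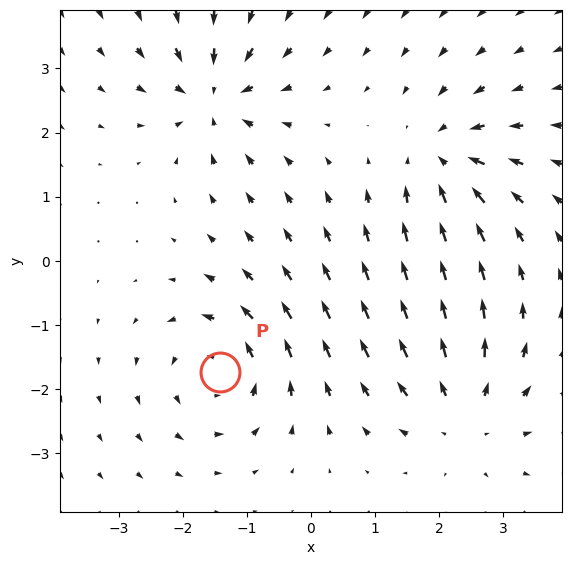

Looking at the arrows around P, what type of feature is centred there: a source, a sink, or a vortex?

At P (-1.4, -1.7) the arrows circulate counterclockwise. Divergence ≈0, curl about +4 — near-zero divergence with nonzero curl is a vortex.

vortex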